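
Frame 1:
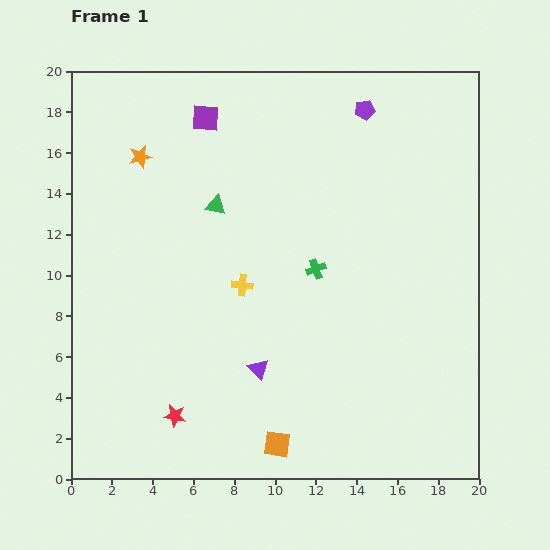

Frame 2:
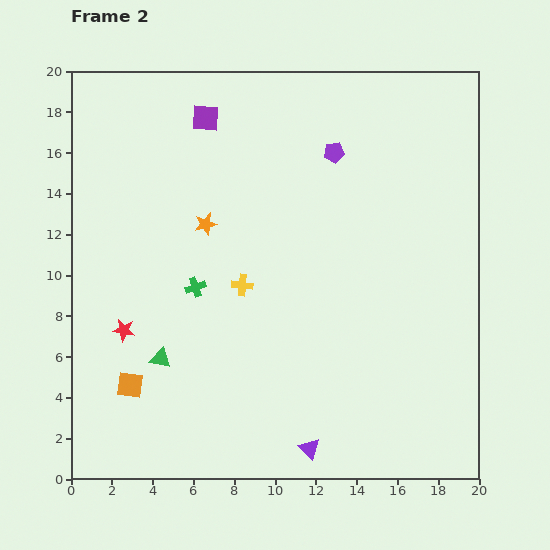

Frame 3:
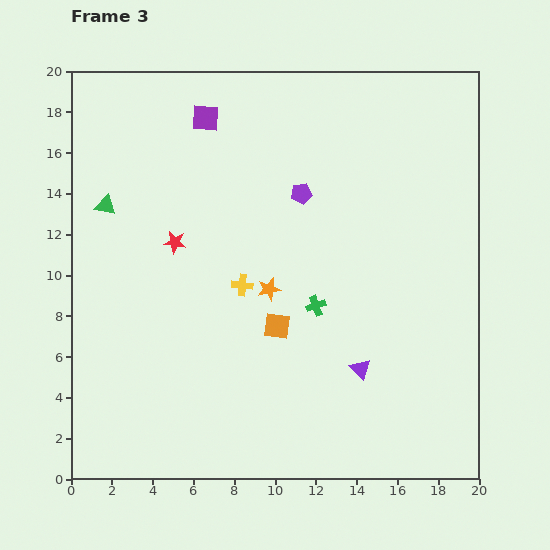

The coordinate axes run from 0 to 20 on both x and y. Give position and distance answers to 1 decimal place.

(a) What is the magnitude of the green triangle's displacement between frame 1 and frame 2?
8.0

The green triangle moved from (7.1, 13.4) to (4.4, 5.9), a distance of √(2.7² + 7.5²) ≈ 8.0.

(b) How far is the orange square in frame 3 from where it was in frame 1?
5.8

The orange square moved from (10.1, 1.7) to (10.1, 7.5), a distance of √(0.0² + 5.8²) ≈ 5.8.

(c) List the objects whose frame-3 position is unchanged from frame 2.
the yellow cross, the purple square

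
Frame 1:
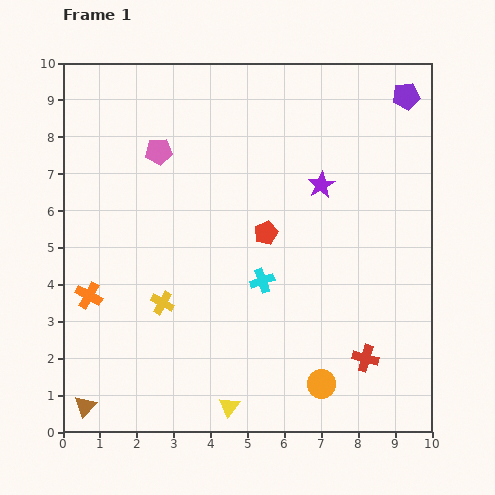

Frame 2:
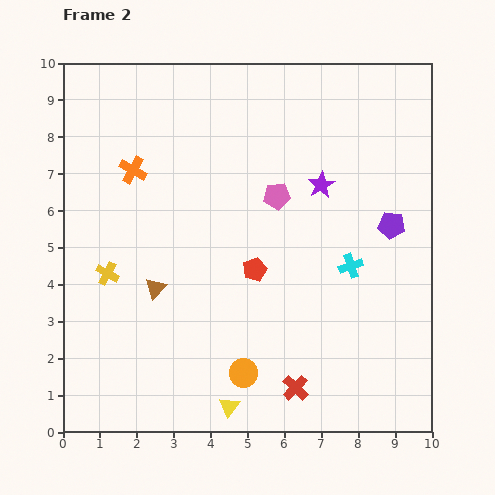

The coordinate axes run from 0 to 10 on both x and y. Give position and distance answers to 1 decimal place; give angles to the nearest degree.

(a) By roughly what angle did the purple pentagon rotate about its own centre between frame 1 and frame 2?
17° clockwise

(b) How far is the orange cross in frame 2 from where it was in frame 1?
3.6

The orange cross moved from (0.7, 3.7) to (1.9, 7.1), a distance of √(1.2² + 3.4²) ≈ 3.6.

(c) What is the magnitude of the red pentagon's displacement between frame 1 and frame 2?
1.0

The red pentagon moved from (5.5, 5.4) to (5.2, 4.4), a distance of √(0.3² + 1.0²) ≈ 1.0.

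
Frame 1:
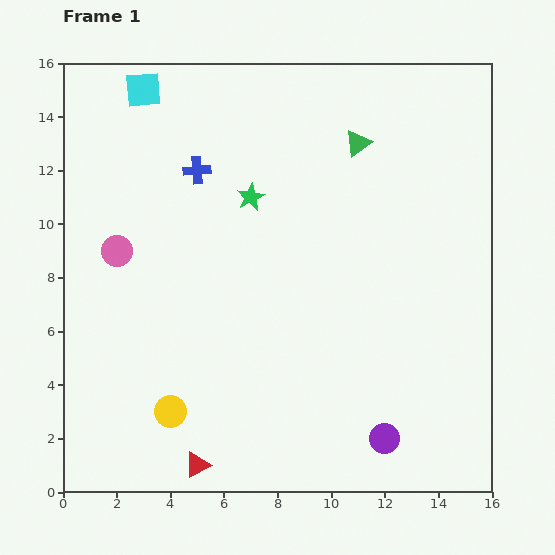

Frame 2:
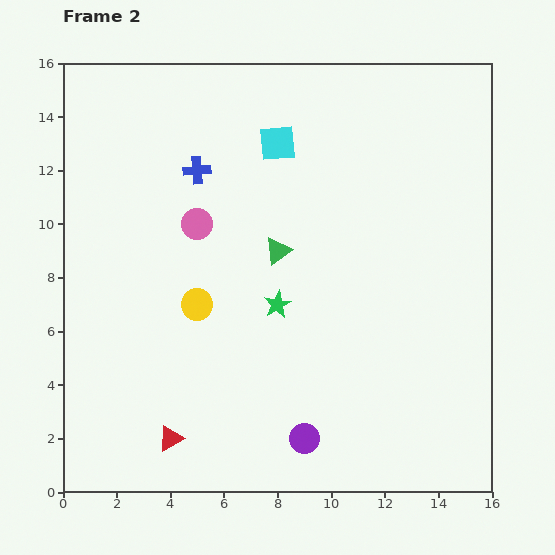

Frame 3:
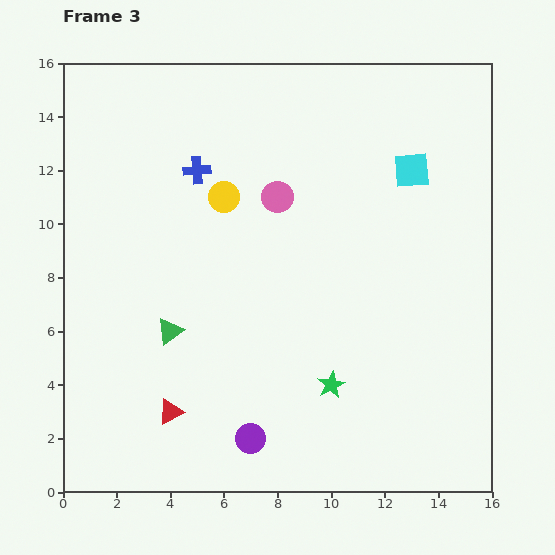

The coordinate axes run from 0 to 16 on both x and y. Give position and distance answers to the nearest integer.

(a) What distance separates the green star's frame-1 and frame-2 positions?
4

The green star moved from (7, 11) to (8, 7), a distance of √(1² + 4²) ≈ 4.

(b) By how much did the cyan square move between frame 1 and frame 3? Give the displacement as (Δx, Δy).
(10, -3)

The cyan square was at (3, 15) in frame 1 and (13, 12) in frame 3.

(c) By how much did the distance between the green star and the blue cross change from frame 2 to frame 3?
+3

Distance in frame 2: 6. Distance in frame 3: 9.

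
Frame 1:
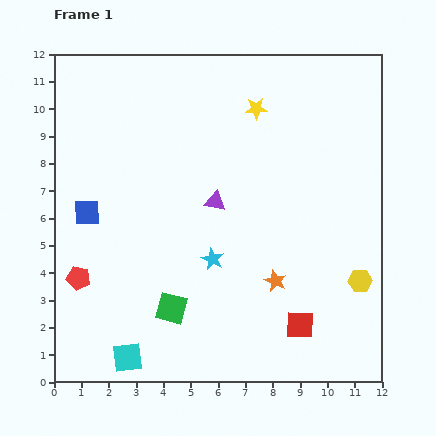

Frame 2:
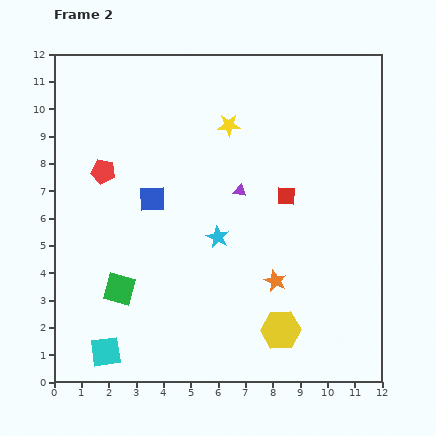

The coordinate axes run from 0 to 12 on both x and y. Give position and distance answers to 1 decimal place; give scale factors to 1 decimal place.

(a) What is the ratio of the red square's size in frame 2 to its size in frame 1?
0.7×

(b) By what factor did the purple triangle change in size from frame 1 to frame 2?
0.6×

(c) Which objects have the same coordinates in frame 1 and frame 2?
the orange star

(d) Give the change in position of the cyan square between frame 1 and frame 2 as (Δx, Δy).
(-0.8, 0.2)

The cyan square was at (2.7, 0.9) in frame 1 and (1.9, 1.1) in frame 2.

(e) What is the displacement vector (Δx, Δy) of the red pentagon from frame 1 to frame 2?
(0.9, 3.9)

The red pentagon was at (0.9, 3.8) in frame 1 and (1.8, 7.7) in frame 2.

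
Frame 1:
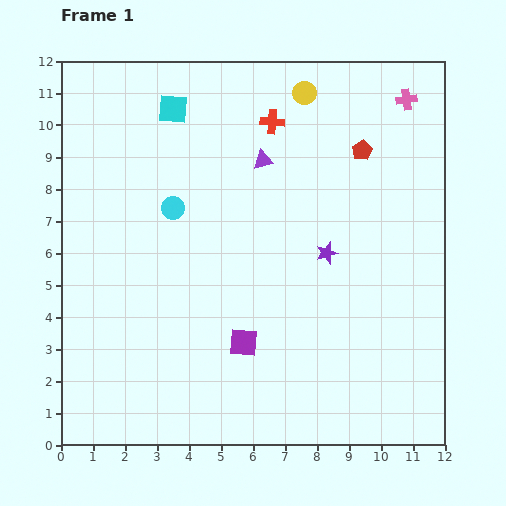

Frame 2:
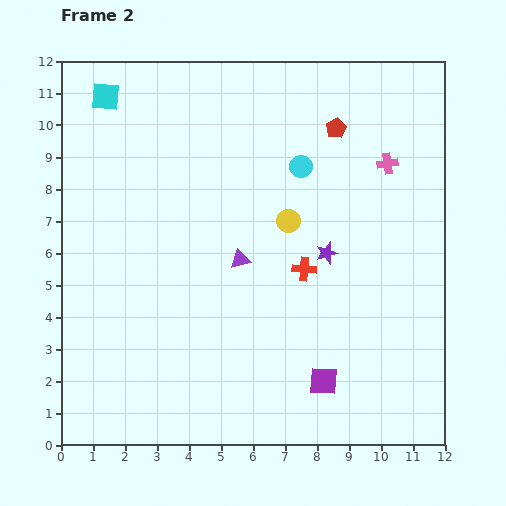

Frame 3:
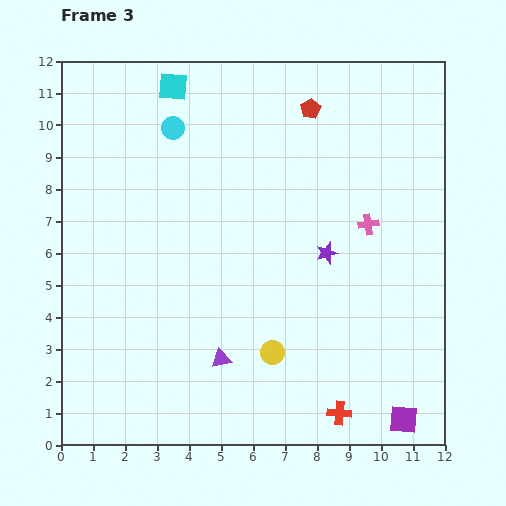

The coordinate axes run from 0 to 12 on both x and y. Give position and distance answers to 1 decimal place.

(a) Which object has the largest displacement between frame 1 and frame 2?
the red cross

(moved 4.7; next 4.2)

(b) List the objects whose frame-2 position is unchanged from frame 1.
the purple star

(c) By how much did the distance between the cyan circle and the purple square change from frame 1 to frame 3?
+6.9

Distance in frame 1: 4.7. Distance in frame 3: 11.6.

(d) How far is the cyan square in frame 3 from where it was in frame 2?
2.1

The cyan square moved from (1.4, 10.9) to (3.5, 11.2), a distance of √(2.1² + 0.3²) ≈ 2.1.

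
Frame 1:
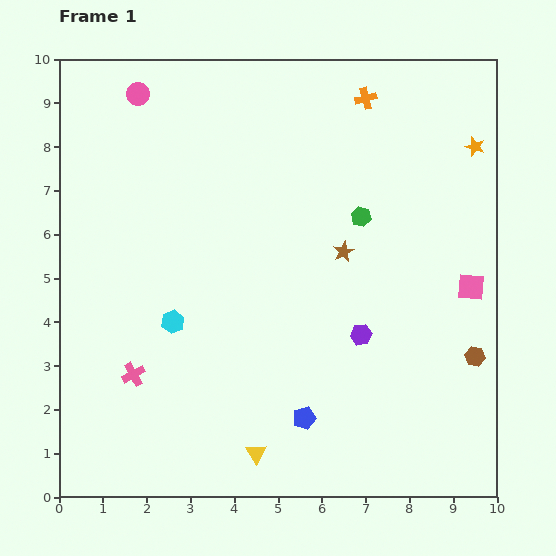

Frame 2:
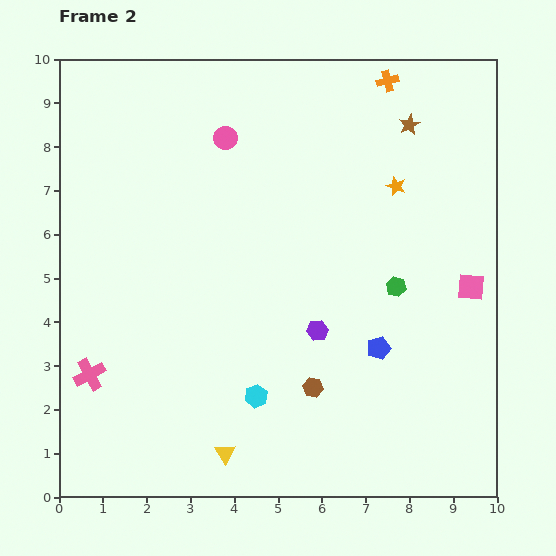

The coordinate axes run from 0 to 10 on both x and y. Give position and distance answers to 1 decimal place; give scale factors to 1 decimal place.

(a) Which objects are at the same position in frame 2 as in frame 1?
the pink square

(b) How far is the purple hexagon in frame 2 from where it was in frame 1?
1.0

The purple hexagon moved from (6.9, 3.7) to (5.9, 3.8), a distance of √(1.0² + 0.1²) ≈ 1.0.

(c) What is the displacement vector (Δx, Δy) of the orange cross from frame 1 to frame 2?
(0.5, 0.4)

The orange cross was at (7.0, 9.1) in frame 1 and (7.5, 9.5) in frame 2.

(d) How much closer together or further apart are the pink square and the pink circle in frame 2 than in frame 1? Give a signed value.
-2.2

Distance in frame 1: 8.8. Distance in frame 2: 6.6.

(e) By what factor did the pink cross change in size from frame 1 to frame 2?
1.4×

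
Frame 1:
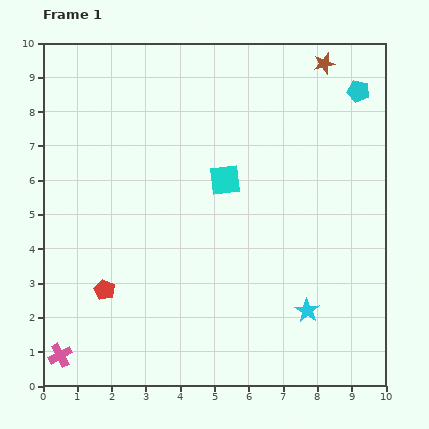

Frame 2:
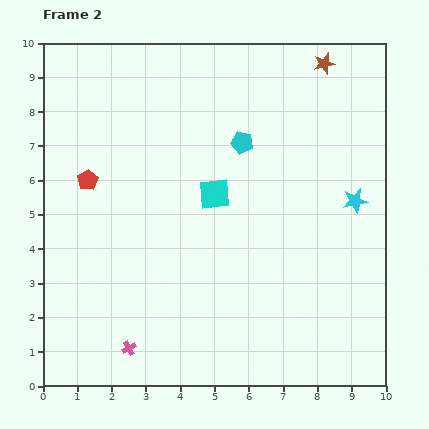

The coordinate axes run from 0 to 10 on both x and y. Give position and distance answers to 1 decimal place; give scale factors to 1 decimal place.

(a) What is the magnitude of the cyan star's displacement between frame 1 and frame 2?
3.5

The cyan star moved from (7.7, 2.2) to (9.1, 5.4), a distance of √(1.4² + 3.2²) ≈ 3.5.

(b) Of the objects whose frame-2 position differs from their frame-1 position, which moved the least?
the cyan square

(moved 0.5)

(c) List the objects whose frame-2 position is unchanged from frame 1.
the brown star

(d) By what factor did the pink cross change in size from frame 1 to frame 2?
0.6×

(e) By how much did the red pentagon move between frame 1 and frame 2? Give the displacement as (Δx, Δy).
(-0.5, 3.2)

The red pentagon was at (1.8, 2.8) in frame 1 and (1.3, 6.0) in frame 2.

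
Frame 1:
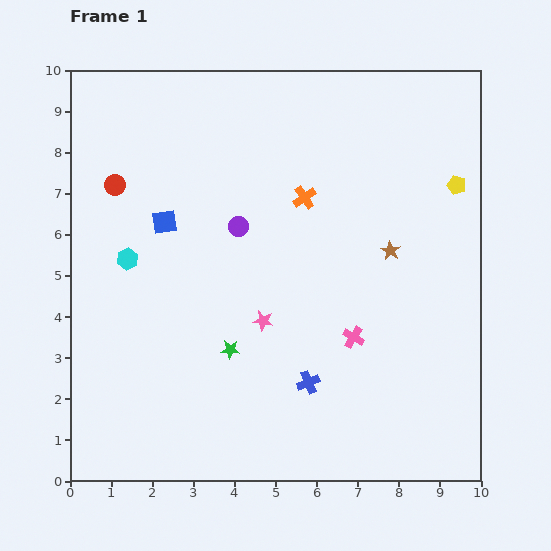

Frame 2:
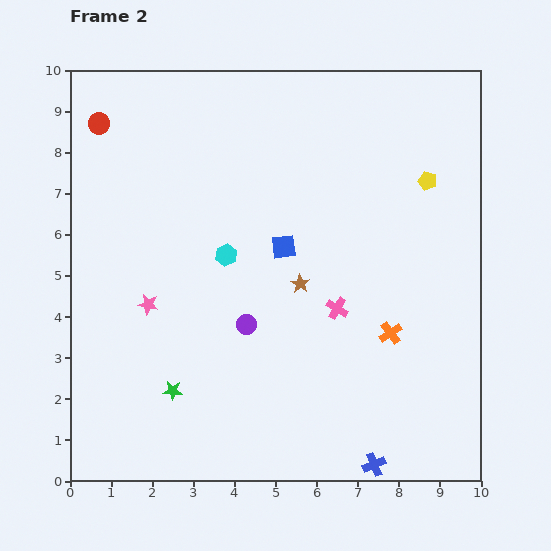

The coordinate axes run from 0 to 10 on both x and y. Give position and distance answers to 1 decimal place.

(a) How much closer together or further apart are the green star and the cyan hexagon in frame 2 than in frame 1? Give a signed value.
+0.2

Distance in frame 1: 3.3. Distance in frame 2: 3.5.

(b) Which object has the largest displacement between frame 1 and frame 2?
the orange cross

(moved 3.9; next 3.0)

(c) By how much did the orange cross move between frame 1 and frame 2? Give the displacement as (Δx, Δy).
(2.1, -3.3)

The orange cross was at (5.7, 6.9) in frame 1 and (7.8, 3.6) in frame 2.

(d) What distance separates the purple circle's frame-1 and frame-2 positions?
2.4

The purple circle moved from (4.1, 6.2) to (4.3, 3.8), a distance of √(0.2² + 2.4²) ≈ 2.4.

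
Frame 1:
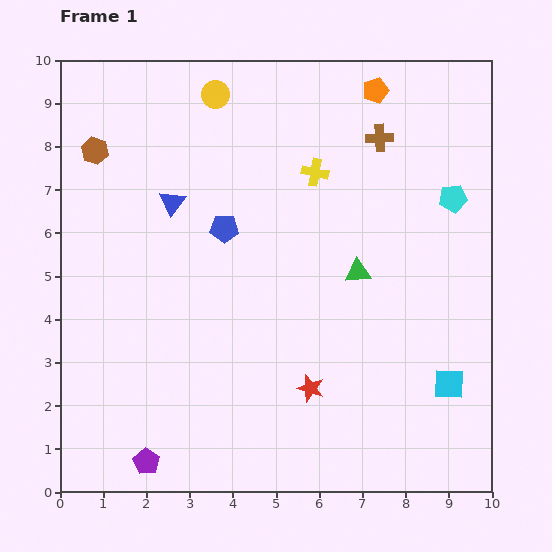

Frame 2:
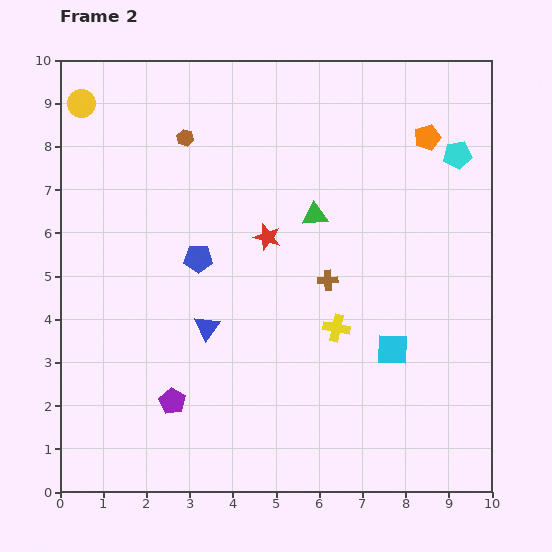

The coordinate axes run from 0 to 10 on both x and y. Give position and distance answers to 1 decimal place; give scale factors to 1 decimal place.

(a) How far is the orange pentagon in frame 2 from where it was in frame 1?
1.6

The orange pentagon moved from (7.3, 9.3) to (8.5, 8.2), a distance of √(1.2² + 1.1²) ≈ 1.6.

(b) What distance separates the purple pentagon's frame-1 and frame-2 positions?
1.5

The purple pentagon moved from (2.0, 0.7) to (2.6, 2.1), a distance of √(0.6² + 1.4²) ≈ 1.5.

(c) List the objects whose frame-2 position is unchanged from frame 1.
none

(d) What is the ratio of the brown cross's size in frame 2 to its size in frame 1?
0.7×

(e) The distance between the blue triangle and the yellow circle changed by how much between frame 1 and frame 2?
+3.3

Distance in frame 1: 2.7. Distance in frame 2: 6.0.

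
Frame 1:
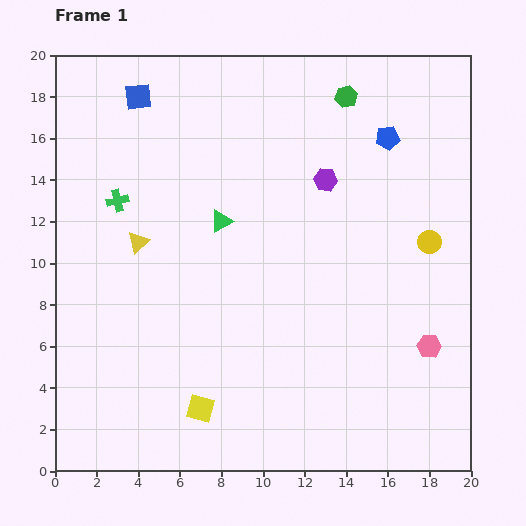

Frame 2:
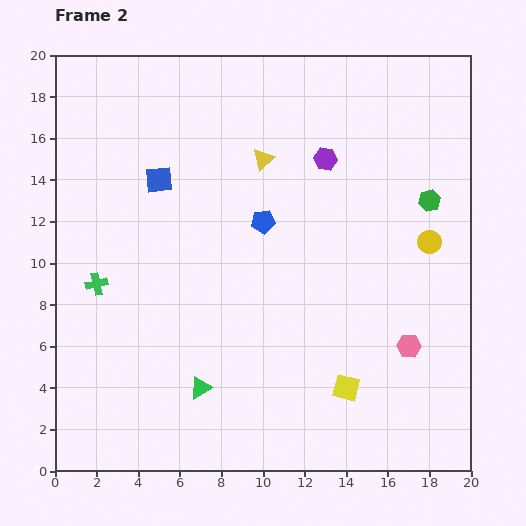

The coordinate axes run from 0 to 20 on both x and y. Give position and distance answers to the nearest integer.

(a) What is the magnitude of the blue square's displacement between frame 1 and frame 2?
4

The blue square moved from (4, 18) to (5, 14), a distance of √(1² + 4²) ≈ 4.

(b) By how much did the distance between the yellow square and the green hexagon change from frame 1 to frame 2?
-7

Distance in frame 1: 17. Distance in frame 2: 10.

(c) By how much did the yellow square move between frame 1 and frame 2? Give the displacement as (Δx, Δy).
(7, 1)

The yellow square was at (7, 3) in frame 1 and (14, 4) in frame 2.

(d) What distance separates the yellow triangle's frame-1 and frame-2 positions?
7

The yellow triangle moved from (4, 11) to (10, 15), a distance of √(6² + 4²) ≈ 7.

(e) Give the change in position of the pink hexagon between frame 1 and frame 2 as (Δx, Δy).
(-1, 0)

The pink hexagon was at (18, 6) in frame 1 and (17, 6) in frame 2.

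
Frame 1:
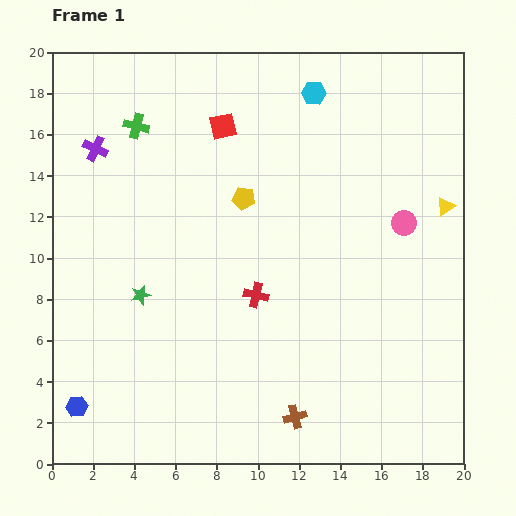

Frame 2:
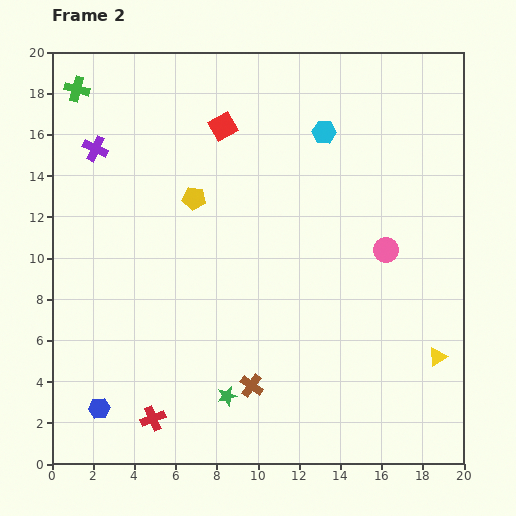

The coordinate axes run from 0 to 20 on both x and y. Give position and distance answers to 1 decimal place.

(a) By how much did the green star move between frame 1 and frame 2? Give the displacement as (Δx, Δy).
(4.2, -4.9)

The green star was at (4.3, 8.2) in frame 1 and (8.5, 3.3) in frame 2.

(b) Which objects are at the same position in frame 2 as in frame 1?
the purple cross, the red square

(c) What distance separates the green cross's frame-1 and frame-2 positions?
3.4

The green cross moved from (4.1, 16.4) to (1.2, 18.2), a distance of √(2.9² + 1.8²) ≈ 3.4.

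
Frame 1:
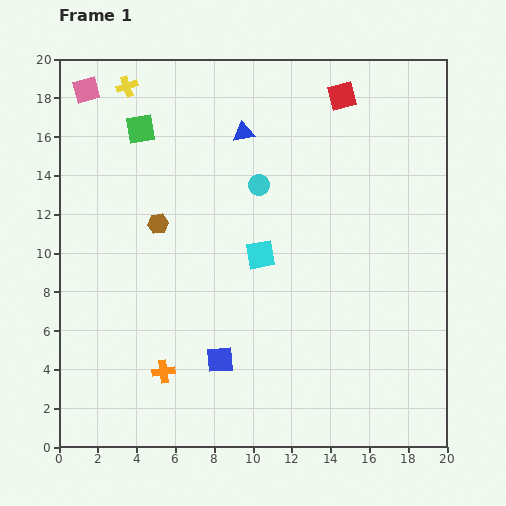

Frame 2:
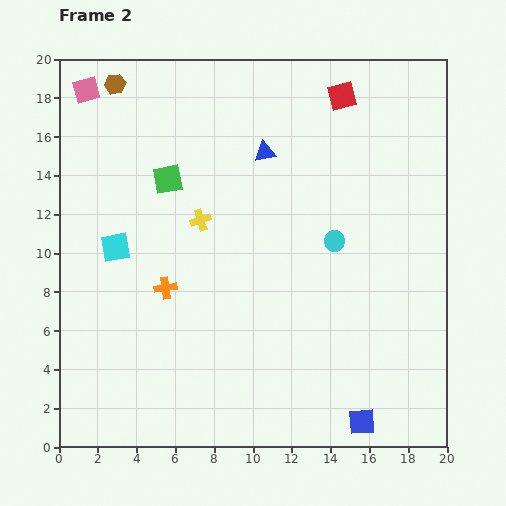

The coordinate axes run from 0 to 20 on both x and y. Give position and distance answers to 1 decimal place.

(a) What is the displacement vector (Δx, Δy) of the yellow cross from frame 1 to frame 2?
(3.8, -6.9)

The yellow cross was at (3.5, 18.6) in frame 1 and (7.3, 11.7) in frame 2.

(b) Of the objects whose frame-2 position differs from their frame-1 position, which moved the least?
the blue triangle

(moved 1.5)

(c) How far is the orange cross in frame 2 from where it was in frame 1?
4.3

The orange cross moved from (5.4, 3.9) to (5.5, 8.2), a distance of √(0.1² + 4.3²) ≈ 4.3.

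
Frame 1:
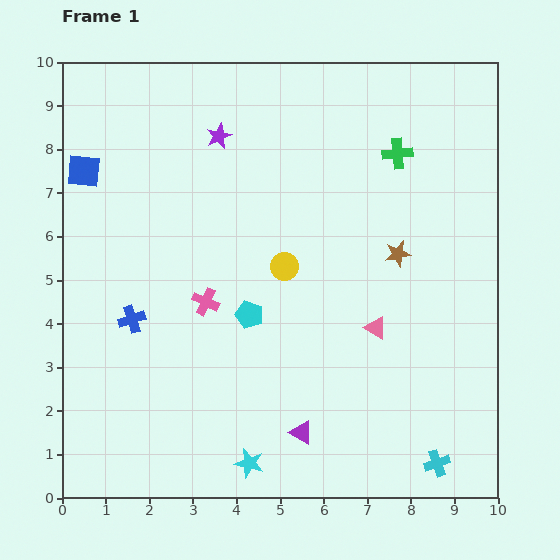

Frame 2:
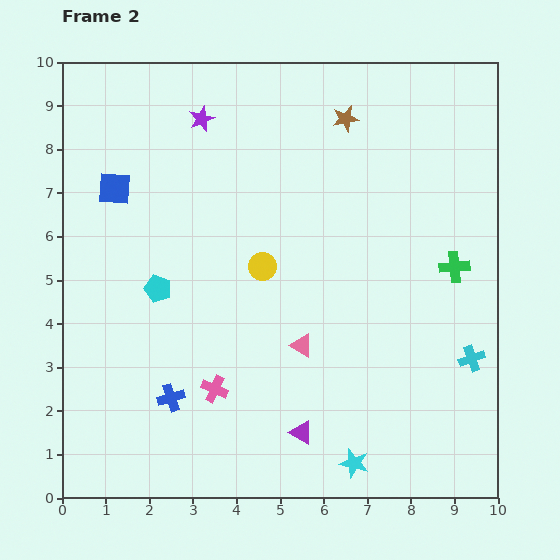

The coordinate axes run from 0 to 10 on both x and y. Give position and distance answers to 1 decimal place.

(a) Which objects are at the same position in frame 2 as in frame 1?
the purple triangle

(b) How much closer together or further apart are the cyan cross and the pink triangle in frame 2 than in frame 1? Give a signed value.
+0.5

Distance in frame 1: 3.4. Distance in frame 2: 3.9.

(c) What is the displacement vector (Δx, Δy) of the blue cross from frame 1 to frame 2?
(0.9, -1.8)

The blue cross was at (1.6, 4.1) in frame 1 and (2.5, 2.3) in frame 2.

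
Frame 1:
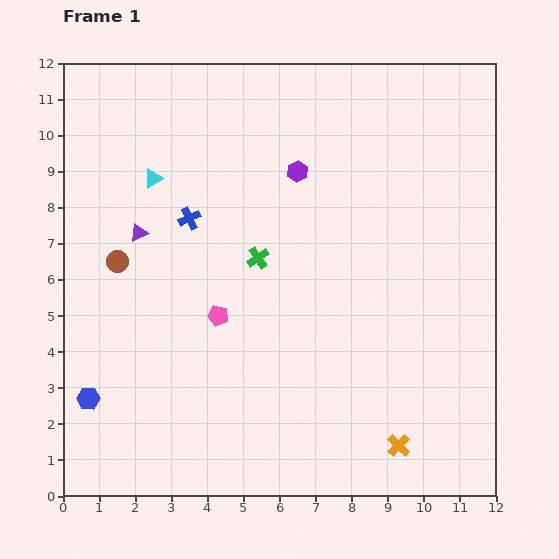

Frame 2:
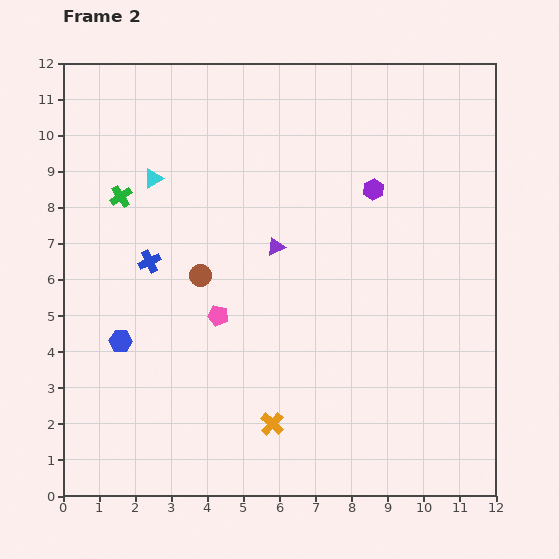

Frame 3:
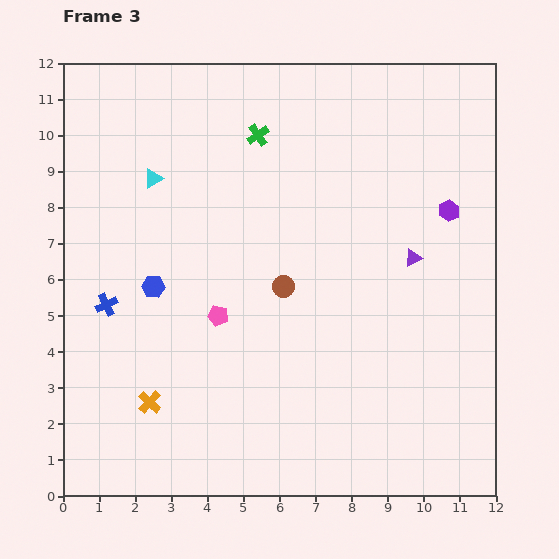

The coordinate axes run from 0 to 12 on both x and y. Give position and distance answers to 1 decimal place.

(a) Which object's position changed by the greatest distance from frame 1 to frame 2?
the green cross

(moved 4.2; next 3.8)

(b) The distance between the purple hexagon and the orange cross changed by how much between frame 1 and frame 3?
+1.7

Distance in frame 1: 8.1. Distance in frame 3: 9.8.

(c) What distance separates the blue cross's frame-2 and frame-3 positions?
1.7

The blue cross moved from (2.4, 6.5) to (1.2, 5.3), a distance of √(1.2² + 1.2²) ≈ 1.7.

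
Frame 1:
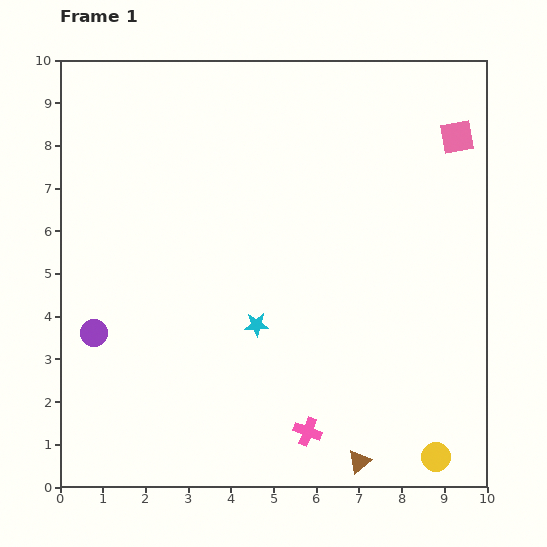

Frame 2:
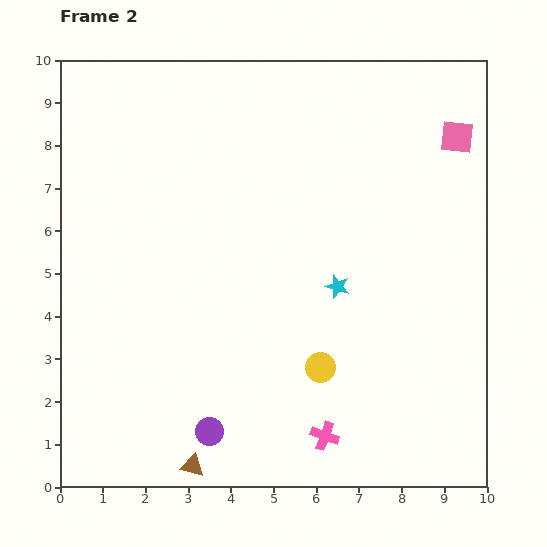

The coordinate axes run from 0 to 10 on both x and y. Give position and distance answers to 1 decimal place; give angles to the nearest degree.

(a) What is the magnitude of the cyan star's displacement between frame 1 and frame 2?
2.1

The cyan star moved from (4.6, 3.8) to (6.5, 4.7), a distance of √(1.9² + 0.9²) ≈ 2.1.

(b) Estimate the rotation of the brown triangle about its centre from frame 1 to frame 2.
54° clockwise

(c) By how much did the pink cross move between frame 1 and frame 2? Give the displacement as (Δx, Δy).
(0.4, -0.1)

The pink cross was at (5.8, 1.3) in frame 1 and (6.2, 1.2) in frame 2.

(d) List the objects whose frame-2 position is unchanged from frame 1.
the pink square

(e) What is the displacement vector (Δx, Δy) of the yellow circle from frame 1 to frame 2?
(-2.7, 2.1)

The yellow circle was at (8.8, 0.7) in frame 1 and (6.1, 2.8) in frame 2.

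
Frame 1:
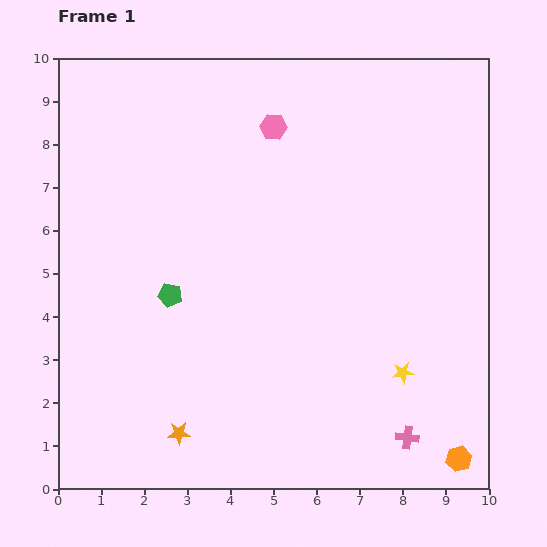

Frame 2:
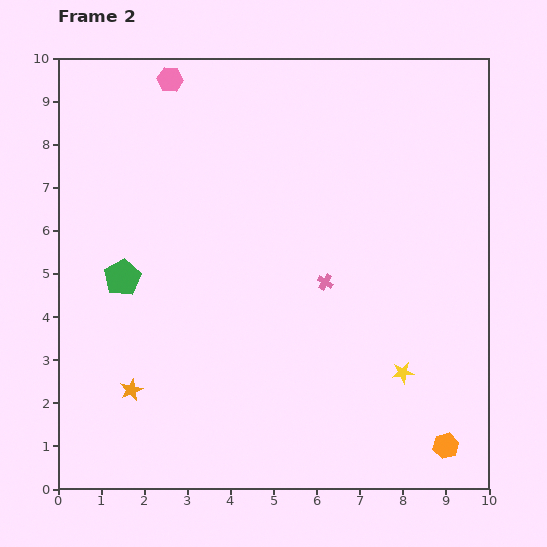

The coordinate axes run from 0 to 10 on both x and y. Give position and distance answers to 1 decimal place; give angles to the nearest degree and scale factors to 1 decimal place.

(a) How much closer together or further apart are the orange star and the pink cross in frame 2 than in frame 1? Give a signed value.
-0.2

Distance in frame 1: 5.3. Distance in frame 2: 5.1.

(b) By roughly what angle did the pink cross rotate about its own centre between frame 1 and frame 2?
24° clockwise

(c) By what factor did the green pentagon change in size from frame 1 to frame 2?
1.5×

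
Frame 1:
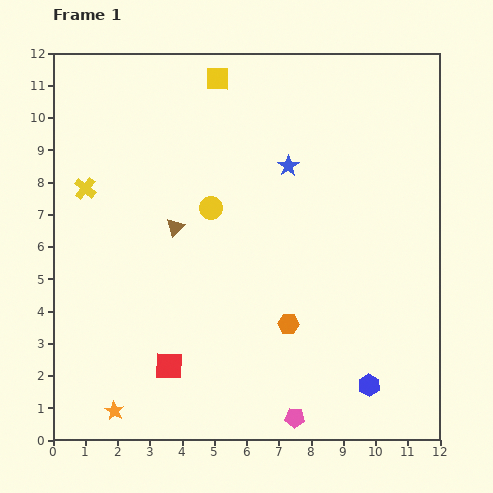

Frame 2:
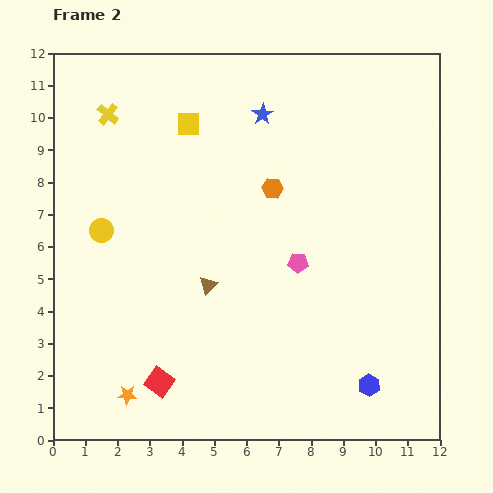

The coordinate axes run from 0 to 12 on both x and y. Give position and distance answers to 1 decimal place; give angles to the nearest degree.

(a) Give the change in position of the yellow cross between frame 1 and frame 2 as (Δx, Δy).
(0.7, 2.3)

The yellow cross was at (1.0, 7.8) in frame 1 and (1.7, 10.1) in frame 2.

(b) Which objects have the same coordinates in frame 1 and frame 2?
the blue hexagon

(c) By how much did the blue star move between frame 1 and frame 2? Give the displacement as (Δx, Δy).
(-0.8, 1.6)

The blue star was at (7.3, 8.5) in frame 1 and (6.5, 10.1) in frame 2.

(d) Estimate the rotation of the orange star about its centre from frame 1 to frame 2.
25° counter-clockwise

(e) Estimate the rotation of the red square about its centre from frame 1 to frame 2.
34° clockwise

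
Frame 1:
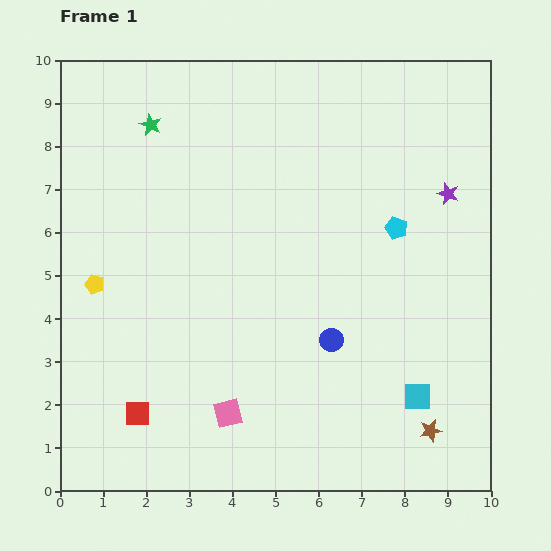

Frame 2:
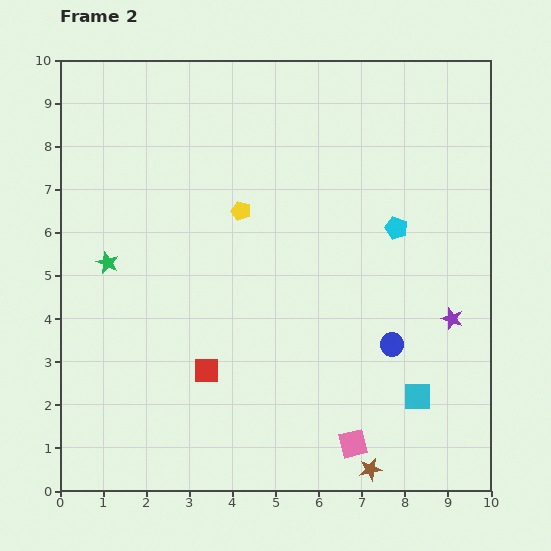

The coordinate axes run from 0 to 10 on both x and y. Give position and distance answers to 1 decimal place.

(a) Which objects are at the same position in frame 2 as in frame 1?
the cyan pentagon, the cyan square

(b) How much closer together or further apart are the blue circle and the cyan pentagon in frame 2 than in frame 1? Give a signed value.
-0.3

Distance in frame 1: 3.0. Distance in frame 2: 2.7.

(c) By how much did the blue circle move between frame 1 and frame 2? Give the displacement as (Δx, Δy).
(1.4, -0.1)

The blue circle was at (6.3, 3.5) in frame 1 and (7.7, 3.4) in frame 2.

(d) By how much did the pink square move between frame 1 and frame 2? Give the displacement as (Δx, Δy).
(2.9, -0.7)

The pink square was at (3.9, 1.8) in frame 1 and (6.8, 1.1) in frame 2.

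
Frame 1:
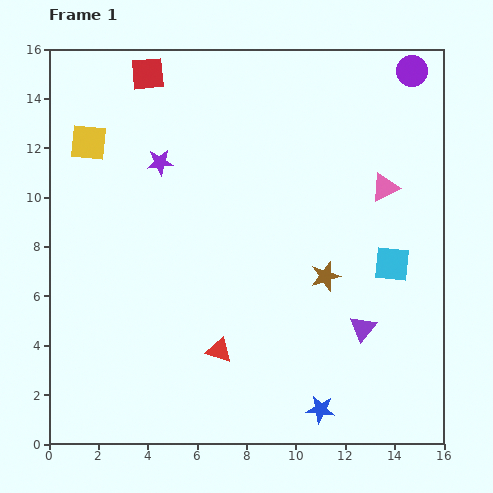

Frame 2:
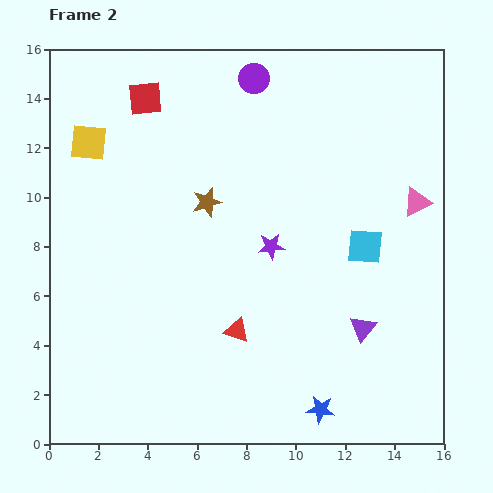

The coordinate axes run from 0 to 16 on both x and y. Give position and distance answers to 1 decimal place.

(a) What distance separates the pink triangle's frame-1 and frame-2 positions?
1.4

The pink triangle moved from (13.6, 10.4) to (14.9, 9.8), a distance of √(1.3² + 0.6²) ≈ 1.4.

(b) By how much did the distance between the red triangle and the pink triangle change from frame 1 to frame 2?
-0.4

Distance in frame 1: 9.4. Distance in frame 2: 9.0.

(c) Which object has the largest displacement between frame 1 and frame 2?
the purple circle

(moved 6.4; next 5.7)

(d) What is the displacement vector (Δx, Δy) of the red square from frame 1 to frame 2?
(-0.1, -1.0)

The red square was at (4.0, 15.0) in frame 1 and (3.9, 14.0) in frame 2.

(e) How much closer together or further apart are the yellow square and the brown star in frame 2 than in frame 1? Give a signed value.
-5.6

Distance in frame 1: 11.0. Distance in frame 2: 5.4.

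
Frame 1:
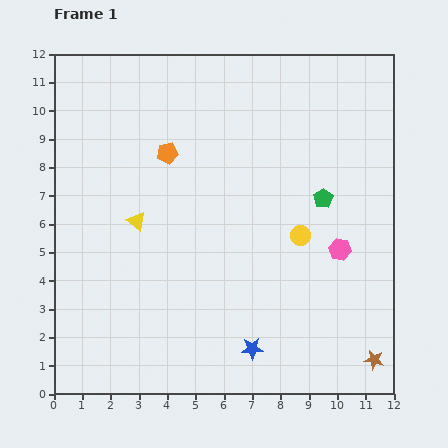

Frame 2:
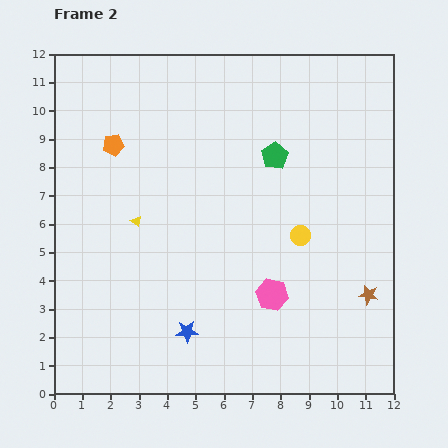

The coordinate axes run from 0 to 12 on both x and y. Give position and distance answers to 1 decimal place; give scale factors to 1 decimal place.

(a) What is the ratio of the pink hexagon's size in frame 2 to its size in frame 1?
1.5×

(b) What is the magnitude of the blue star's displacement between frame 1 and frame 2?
2.4

The blue star moved from (7.0, 1.6) to (4.7, 2.2), a distance of √(2.3² + 0.6²) ≈ 2.4.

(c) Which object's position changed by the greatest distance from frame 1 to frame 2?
the pink hexagon

(moved 2.9; next 2.4)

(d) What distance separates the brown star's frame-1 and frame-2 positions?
2.3

The brown star moved from (11.3, 1.2) to (11.1, 3.5), a distance of √(0.2² + 2.3²) ≈ 2.3.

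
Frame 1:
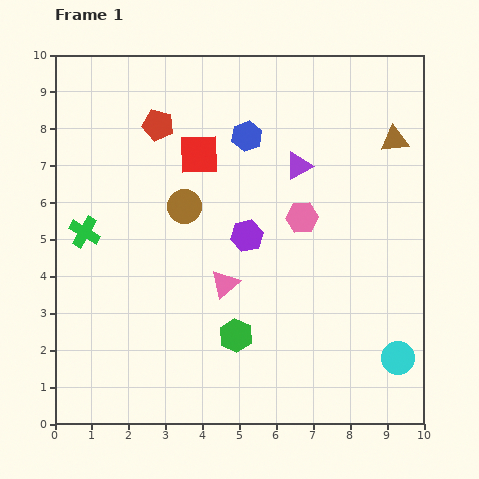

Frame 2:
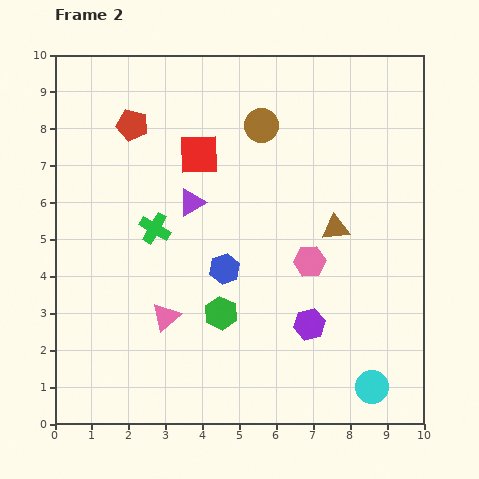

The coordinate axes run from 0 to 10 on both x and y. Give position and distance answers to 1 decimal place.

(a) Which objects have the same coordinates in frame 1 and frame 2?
the red square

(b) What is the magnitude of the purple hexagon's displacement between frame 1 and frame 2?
2.9

The purple hexagon moved from (5.2, 5.1) to (6.9, 2.7), a distance of √(1.7² + 2.4²) ≈ 2.9.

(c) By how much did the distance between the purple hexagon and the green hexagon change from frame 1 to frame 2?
-0.3

Distance in frame 1: 2.7. Distance in frame 2: 2.4.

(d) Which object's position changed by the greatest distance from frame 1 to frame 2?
the blue hexagon

(moved 3.6; next 3.1)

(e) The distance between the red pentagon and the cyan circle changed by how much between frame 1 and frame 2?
+0.5

Distance in frame 1: 9.1. Distance in frame 2: 9.6.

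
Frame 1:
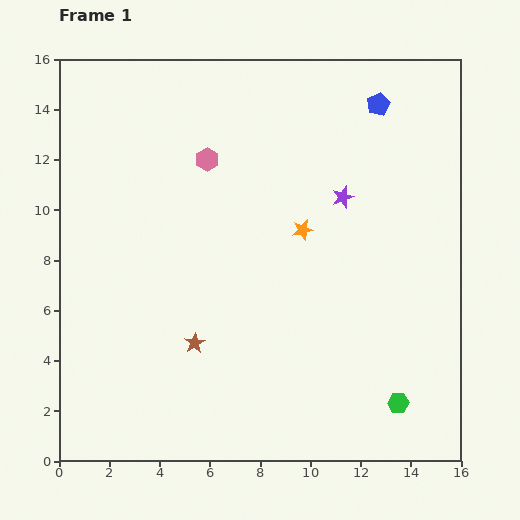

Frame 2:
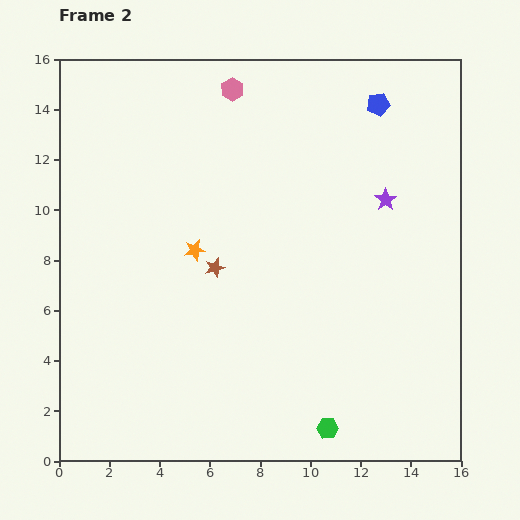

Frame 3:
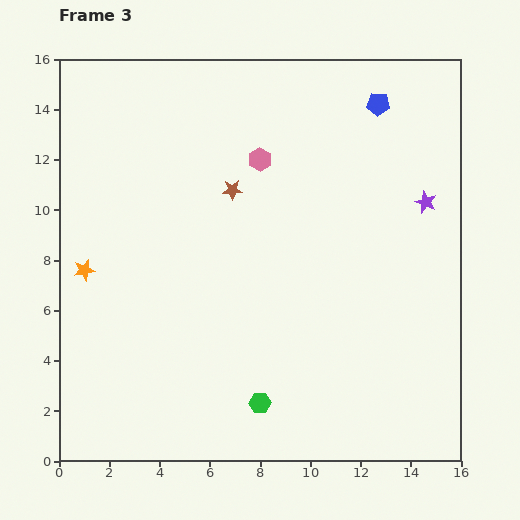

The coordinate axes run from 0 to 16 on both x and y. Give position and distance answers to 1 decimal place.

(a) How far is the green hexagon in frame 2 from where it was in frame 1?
3.0

The green hexagon moved from (13.5, 2.3) to (10.7, 1.3), a distance of √(2.8² + 1.0²) ≈ 3.0.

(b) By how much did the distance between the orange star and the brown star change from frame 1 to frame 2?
-5.1

Distance in frame 1: 6.2. Distance in frame 2: 1.1.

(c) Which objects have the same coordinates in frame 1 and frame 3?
the blue pentagon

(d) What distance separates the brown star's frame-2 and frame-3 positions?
3.2

The brown star moved from (6.2, 7.7) to (6.9, 10.8), a distance of √(0.7² + 3.1²) ≈ 3.2.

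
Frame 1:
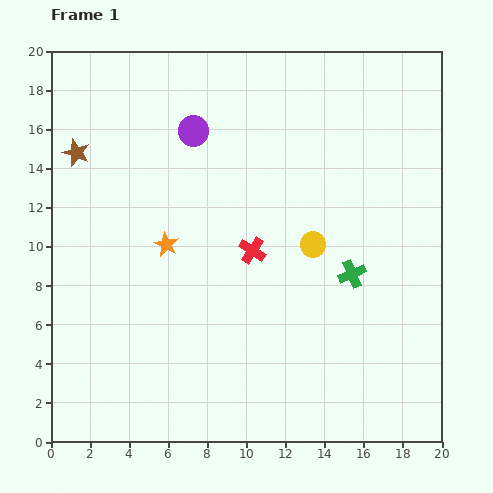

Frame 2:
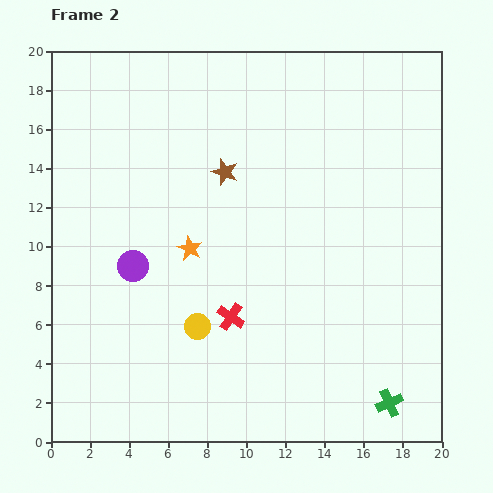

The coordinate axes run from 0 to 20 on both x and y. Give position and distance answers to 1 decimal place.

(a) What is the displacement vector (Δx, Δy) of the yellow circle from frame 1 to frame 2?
(-5.9, -4.2)

The yellow circle was at (13.4, 10.1) in frame 1 and (7.5, 5.9) in frame 2.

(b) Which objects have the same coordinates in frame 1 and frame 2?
none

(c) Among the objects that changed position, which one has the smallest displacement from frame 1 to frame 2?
the orange star

(moved 1.2)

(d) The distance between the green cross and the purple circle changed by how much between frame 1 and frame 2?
+4.0

Distance in frame 1: 10.9. Distance in frame 2: 14.9.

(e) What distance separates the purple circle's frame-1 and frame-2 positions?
7.6

The purple circle moved from (7.3, 15.9) to (4.2, 9.0), a distance of √(3.1² + 6.9²) ≈ 7.6.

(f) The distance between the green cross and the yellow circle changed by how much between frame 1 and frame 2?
+8.0

Distance in frame 1: 2.5. Distance in frame 2: 10.5.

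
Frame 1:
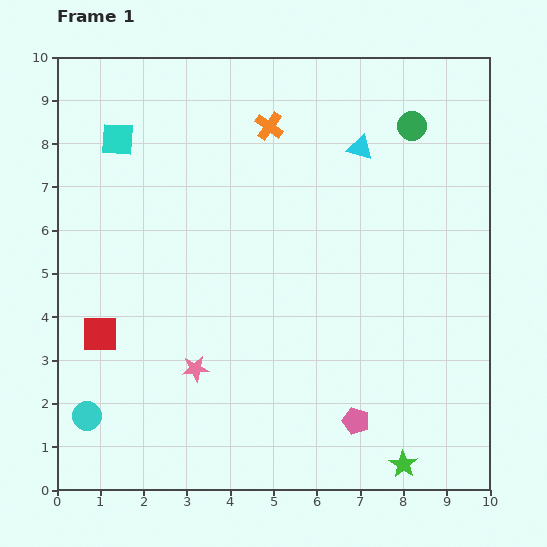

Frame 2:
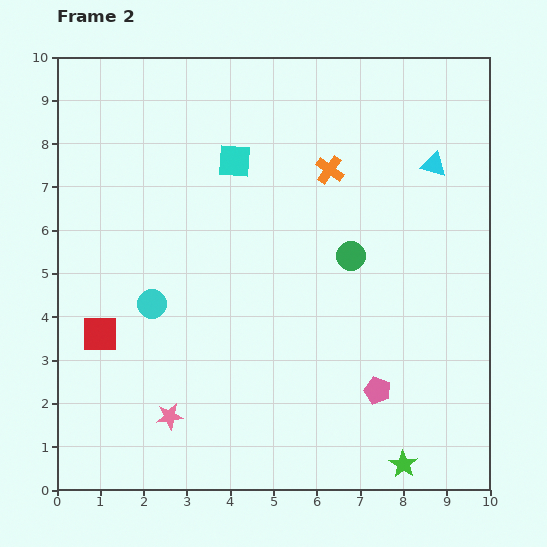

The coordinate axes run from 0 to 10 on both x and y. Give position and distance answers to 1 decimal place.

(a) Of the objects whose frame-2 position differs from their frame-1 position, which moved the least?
the pink pentagon

(moved 0.9)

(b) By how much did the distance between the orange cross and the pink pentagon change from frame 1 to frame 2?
-1.9

Distance in frame 1: 7.1. Distance in frame 2: 5.2.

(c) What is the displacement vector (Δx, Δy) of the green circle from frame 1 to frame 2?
(-1.4, -3.0)

The green circle was at (8.2, 8.4) in frame 1 and (6.8, 5.4) in frame 2.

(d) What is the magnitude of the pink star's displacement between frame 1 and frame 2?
1.3

The pink star moved from (3.2, 2.8) to (2.6, 1.7), a distance of √(0.6² + 1.1²) ≈ 1.3.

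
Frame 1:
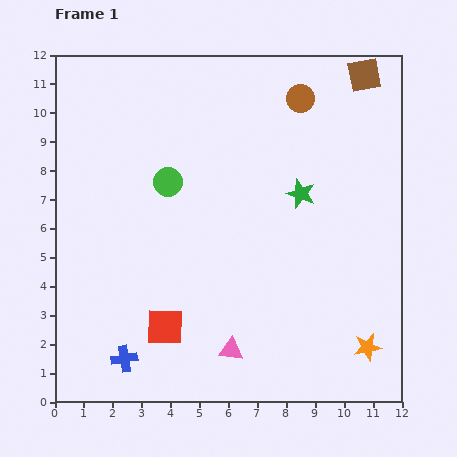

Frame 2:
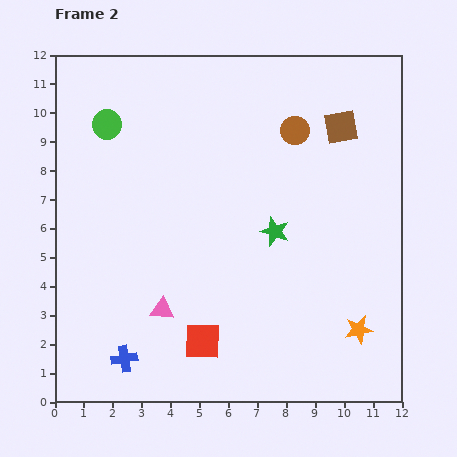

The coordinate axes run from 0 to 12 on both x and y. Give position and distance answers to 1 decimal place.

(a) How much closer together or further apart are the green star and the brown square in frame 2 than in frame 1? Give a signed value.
-0.4

Distance in frame 1: 4.7. Distance in frame 2: 4.3.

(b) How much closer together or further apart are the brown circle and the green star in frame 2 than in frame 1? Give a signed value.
+0.3

Distance in frame 1: 3.3. Distance in frame 2: 3.6.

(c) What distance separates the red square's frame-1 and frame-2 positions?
1.4

The red square moved from (3.8, 2.6) to (5.1, 2.1), a distance of √(1.3² + 0.5²) ≈ 1.4.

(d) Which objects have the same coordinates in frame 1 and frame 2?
the blue cross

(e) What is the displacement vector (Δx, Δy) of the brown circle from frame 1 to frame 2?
(-0.2, -1.1)

The brown circle was at (8.5, 10.5) in frame 1 and (8.3, 9.4) in frame 2.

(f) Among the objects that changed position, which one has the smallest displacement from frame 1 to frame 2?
the orange star

(moved 0.7)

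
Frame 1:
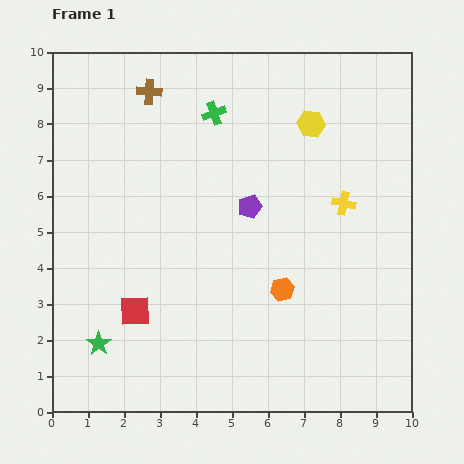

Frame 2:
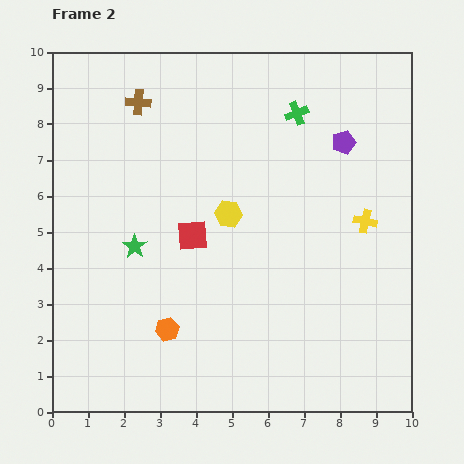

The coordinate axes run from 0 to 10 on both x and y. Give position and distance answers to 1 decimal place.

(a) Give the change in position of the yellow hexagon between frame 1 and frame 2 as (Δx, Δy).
(-2.3, -2.5)

The yellow hexagon was at (7.2, 8.0) in frame 1 and (4.9, 5.5) in frame 2.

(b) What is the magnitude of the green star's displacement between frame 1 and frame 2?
2.9

The green star moved from (1.3, 1.9) to (2.3, 4.6), a distance of √(1.0² + 2.7²) ≈ 2.9.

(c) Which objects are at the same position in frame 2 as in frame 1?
none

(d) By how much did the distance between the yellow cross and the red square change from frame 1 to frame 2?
-1.7

Distance in frame 1: 6.5. Distance in frame 2: 4.8.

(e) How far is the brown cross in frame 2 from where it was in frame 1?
0.4

The brown cross moved from (2.7, 8.9) to (2.4, 8.6), a distance of √(0.3² + 0.3²) ≈ 0.4.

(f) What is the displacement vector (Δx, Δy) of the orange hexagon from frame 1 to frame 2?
(-3.2, -1.1)

The orange hexagon was at (6.4, 3.4) in frame 1 and (3.2, 2.3) in frame 2.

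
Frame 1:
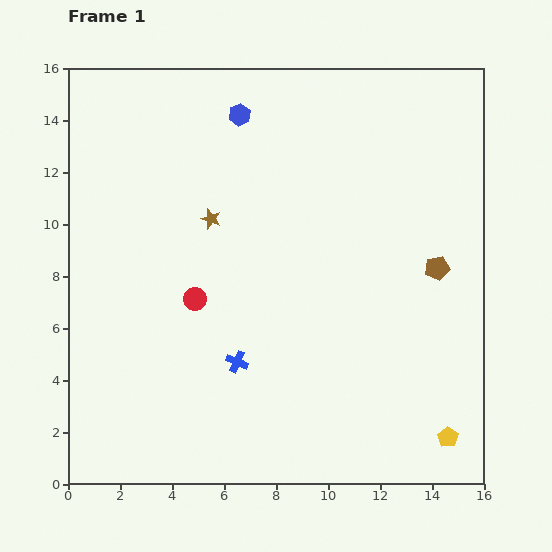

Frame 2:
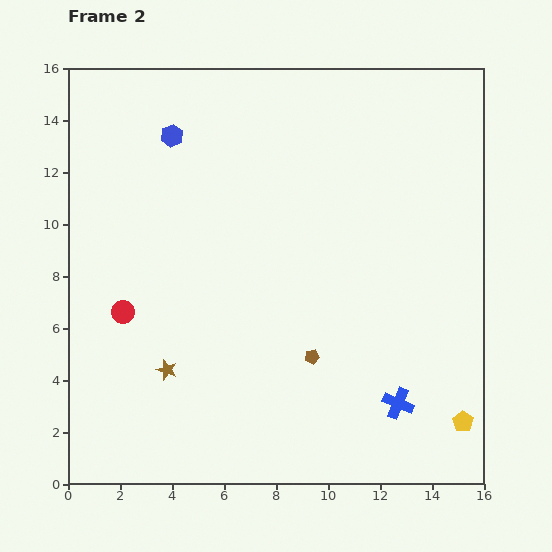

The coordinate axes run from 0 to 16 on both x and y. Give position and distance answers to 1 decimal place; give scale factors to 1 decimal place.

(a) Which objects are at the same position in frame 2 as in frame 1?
none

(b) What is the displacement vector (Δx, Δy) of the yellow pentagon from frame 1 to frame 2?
(0.6, 0.6)

The yellow pentagon was at (14.6, 1.8) in frame 1 and (15.2, 2.4) in frame 2.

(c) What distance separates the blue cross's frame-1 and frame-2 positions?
6.4

The blue cross moved from (6.5, 4.7) to (12.7, 3.1), a distance of √(6.2² + 1.6²) ≈ 6.4.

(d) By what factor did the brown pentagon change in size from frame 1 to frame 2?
0.6×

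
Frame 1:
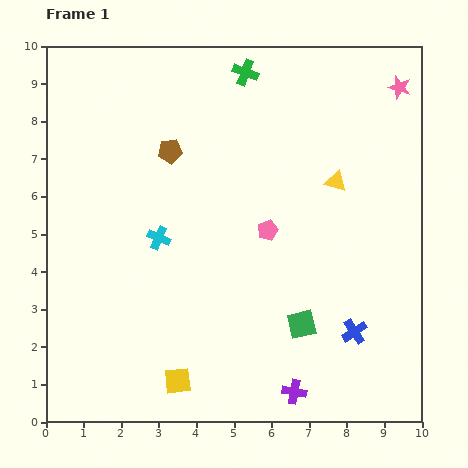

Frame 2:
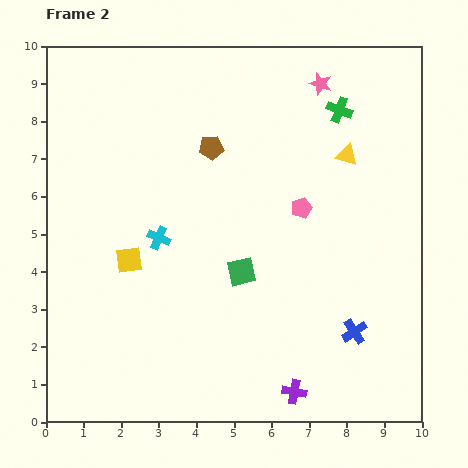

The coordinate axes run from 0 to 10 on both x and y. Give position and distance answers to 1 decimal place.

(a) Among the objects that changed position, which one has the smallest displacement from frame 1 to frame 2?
the yellow triangle

(moved 0.8)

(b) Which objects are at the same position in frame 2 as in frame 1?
the cyan cross, the purple cross, the blue cross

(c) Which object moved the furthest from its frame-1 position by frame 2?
the yellow square

(moved 3.5; next 2.7)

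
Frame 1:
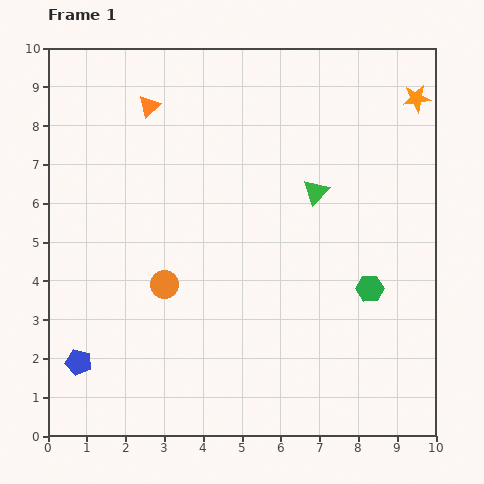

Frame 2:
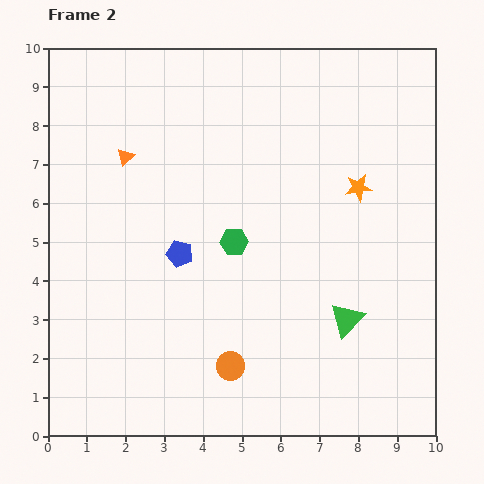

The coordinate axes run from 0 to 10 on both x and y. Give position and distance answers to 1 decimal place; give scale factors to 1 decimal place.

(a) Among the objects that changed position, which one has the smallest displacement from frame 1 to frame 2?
the orange triangle

(moved 1.4)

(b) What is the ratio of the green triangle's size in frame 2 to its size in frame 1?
1.3×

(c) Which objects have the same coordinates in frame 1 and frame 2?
none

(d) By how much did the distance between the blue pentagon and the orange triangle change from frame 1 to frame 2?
-3.9

Distance in frame 1: 6.8. Distance in frame 2: 2.9.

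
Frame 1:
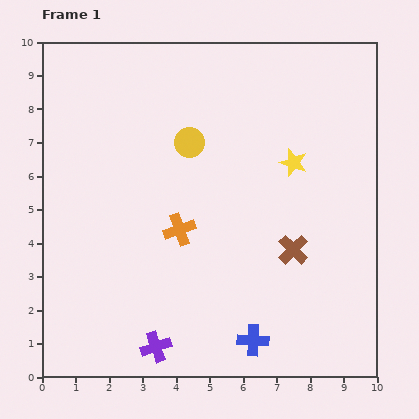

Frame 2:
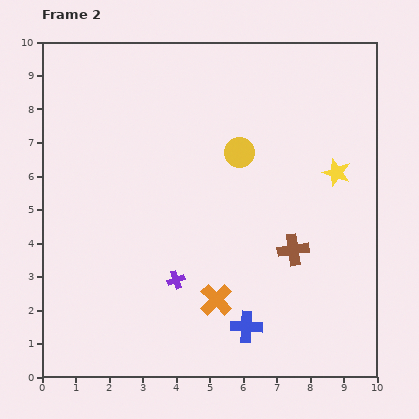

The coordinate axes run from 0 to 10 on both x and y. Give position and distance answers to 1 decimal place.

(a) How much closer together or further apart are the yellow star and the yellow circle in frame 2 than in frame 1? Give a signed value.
-0.2

Distance in frame 1: 3.2. Distance in frame 2: 3.0.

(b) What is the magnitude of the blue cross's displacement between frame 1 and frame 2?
0.4

The blue cross moved from (6.3, 1.1) to (6.1, 1.5), a distance of √(0.2² + 0.4²) ≈ 0.4.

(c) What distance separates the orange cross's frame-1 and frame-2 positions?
2.4

The orange cross moved from (4.1, 4.4) to (5.2, 2.3), a distance of √(1.1² + 2.1²) ≈ 2.4.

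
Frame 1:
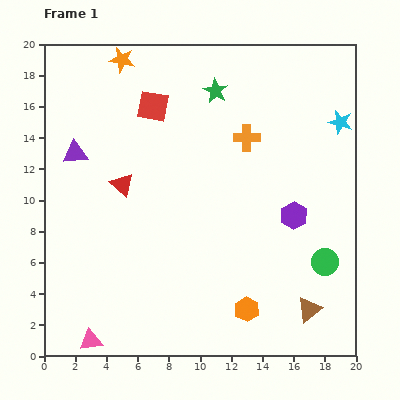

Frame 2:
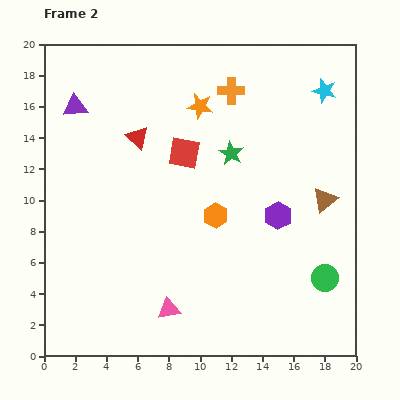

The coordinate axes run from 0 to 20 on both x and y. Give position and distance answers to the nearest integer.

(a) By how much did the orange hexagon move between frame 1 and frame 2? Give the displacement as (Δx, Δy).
(-2, 6)

The orange hexagon was at (13, 3) in frame 1 and (11, 9) in frame 2.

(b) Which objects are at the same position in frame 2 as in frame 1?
none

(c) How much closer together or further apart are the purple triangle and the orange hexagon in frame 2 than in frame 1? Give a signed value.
-4

Distance in frame 1: 15. Distance in frame 2: 11.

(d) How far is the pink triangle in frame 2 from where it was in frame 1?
5

The pink triangle moved from (3, 1) to (8, 3), a distance of √(5² + 2²) ≈ 5.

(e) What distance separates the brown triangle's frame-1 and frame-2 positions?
7

The brown triangle moved from (17, 3) to (18, 10), a distance of √(1² + 7²) ≈ 7.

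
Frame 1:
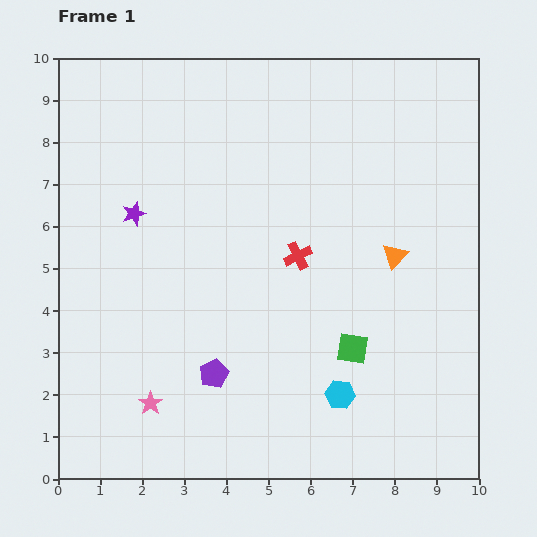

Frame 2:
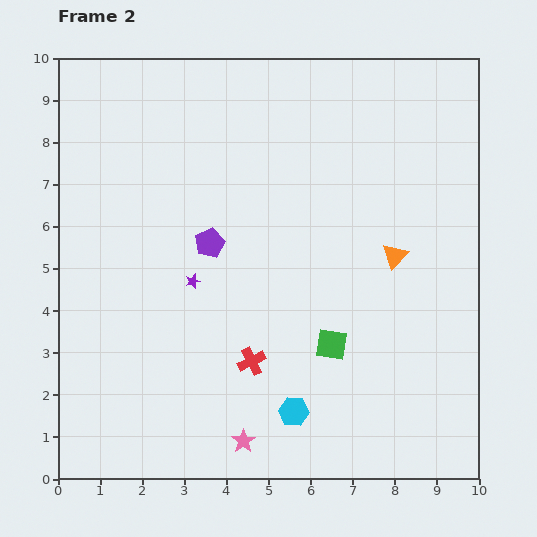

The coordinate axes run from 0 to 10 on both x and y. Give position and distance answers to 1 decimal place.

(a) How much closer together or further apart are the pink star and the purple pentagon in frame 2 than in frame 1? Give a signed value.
+3.1

Distance in frame 1: 1.7. Distance in frame 2: 4.8.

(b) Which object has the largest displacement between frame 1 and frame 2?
the purple pentagon

(moved 3.1; next 2.7)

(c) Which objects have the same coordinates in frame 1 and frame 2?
the orange triangle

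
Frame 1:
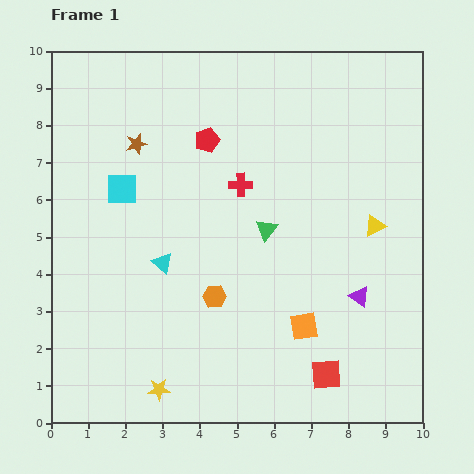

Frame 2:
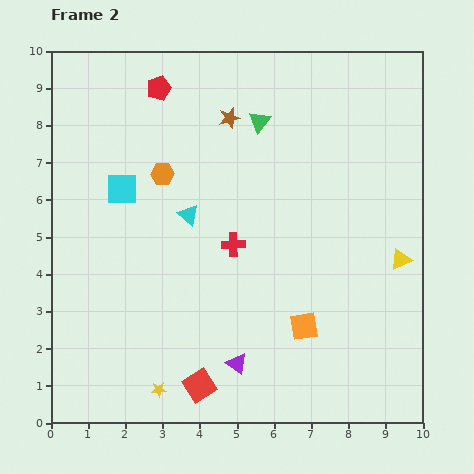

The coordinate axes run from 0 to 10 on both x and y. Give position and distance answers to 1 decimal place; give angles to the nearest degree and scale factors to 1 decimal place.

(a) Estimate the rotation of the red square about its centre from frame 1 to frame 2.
29° counter-clockwise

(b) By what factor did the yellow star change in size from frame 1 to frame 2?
0.7×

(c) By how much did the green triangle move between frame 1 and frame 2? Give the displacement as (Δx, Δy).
(-0.2, 2.9)

The green triangle was at (5.8, 5.2) in frame 1 and (5.6, 8.1) in frame 2.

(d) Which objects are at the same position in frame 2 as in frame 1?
the orange square, the yellow star, the cyan square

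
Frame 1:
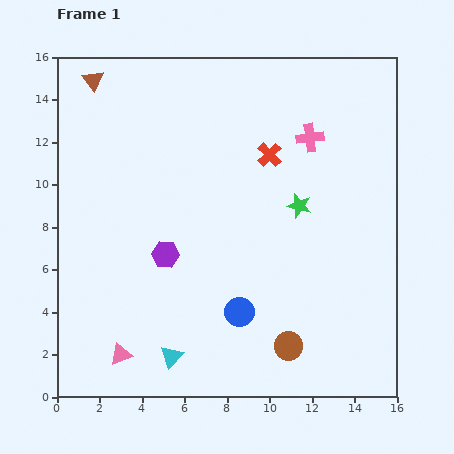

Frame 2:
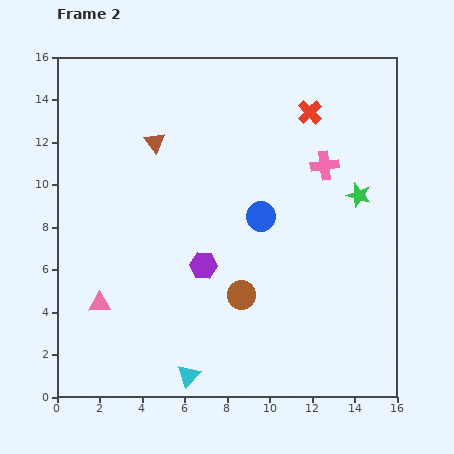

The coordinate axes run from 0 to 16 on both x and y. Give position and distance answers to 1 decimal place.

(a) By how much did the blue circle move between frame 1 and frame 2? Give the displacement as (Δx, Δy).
(1.0, 4.5)

The blue circle was at (8.6, 4.0) in frame 1 and (9.6, 8.5) in frame 2.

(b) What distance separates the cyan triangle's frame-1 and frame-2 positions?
1.2

The cyan triangle moved from (5.4, 1.9) to (6.2, 1.0), a distance of √(0.8² + 0.9²) ≈ 1.2.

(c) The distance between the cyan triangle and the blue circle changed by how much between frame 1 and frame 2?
+4.4

Distance in frame 1: 3.8. Distance in frame 2: 8.2.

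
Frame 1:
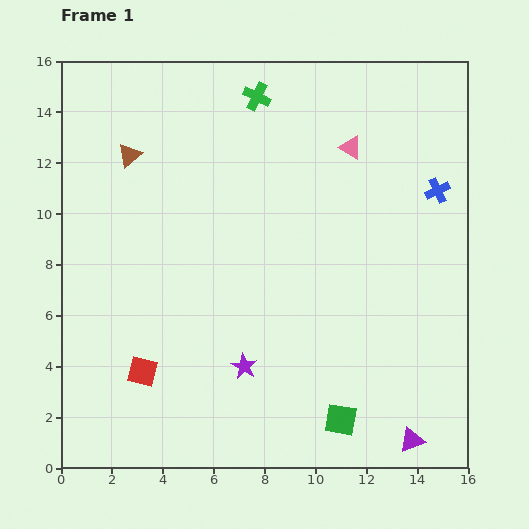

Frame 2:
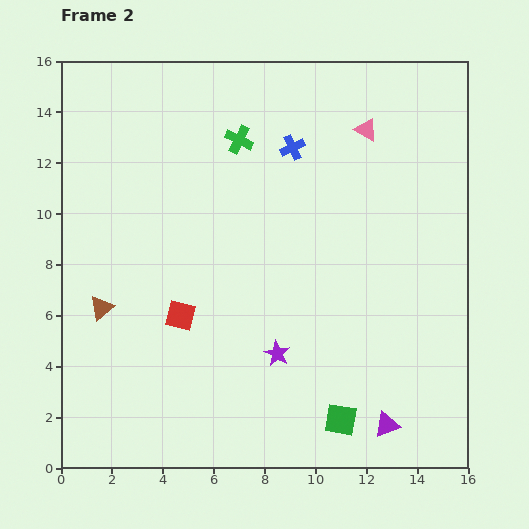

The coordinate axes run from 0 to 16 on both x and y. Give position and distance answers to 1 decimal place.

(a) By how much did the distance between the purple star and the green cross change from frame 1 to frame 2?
-2.1

Distance in frame 1: 10.6. Distance in frame 2: 8.5.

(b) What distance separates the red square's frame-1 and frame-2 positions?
2.7

The red square moved from (3.2, 3.8) to (4.7, 6.0), a distance of √(1.5² + 2.2²) ≈ 2.7.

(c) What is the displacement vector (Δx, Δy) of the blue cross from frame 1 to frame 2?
(-5.7, 1.7)

The blue cross was at (14.8, 10.9) in frame 1 and (9.1, 12.6) in frame 2.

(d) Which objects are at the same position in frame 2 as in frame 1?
the green square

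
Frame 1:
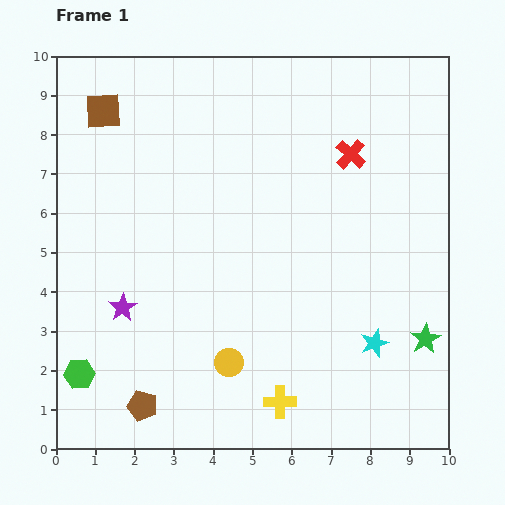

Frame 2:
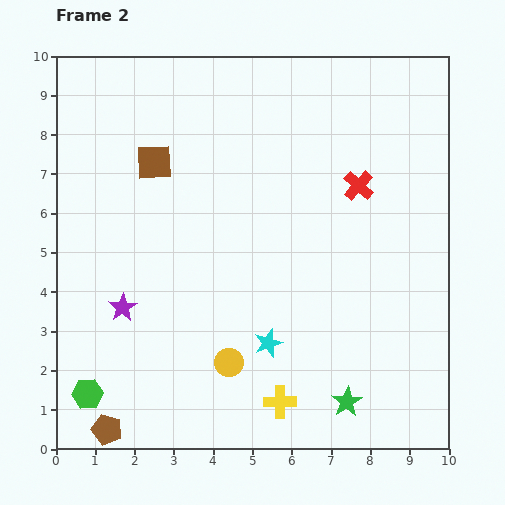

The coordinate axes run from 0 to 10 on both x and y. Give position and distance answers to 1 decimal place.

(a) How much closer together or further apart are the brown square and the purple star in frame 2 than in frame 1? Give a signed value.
-1.2

Distance in frame 1: 5.0. Distance in frame 2: 3.8.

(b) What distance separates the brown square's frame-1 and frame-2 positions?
1.8

The brown square moved from (1.2, 8.6) to (2.5, 7.3), a distance of √(1.3² + 1.3²) ≈ 1.8.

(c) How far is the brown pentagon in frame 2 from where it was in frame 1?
1.1

The brown pentagon moved from (2.2, 1.1) to (1.3, 0.5), a distance of √(0.9² + 0.6²) ≈ 1.1.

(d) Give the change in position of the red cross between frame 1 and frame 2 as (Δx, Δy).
(0.2, -0.8)

The red cross was at (7.5, 7.5) in frame 1 and (7.7, 6.7) in frame 2.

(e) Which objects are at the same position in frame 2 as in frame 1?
the purple star, the yellow cross, the yellow circle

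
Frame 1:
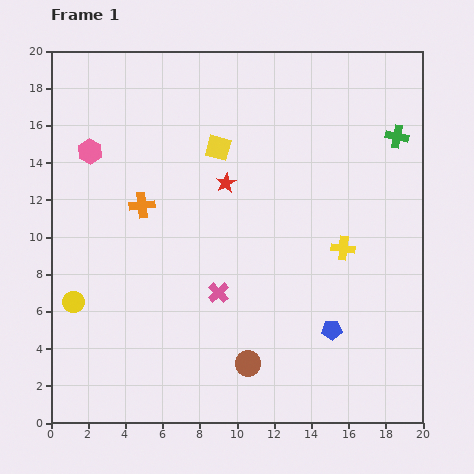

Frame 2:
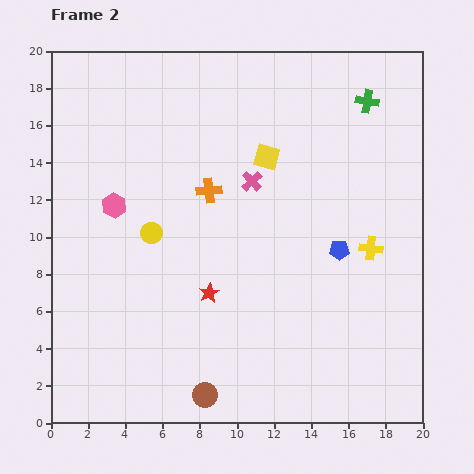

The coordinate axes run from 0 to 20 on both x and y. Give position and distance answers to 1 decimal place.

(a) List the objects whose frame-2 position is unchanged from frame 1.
none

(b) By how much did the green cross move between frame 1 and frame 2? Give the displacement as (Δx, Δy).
(-1.6, 1.9)

The green cross was at (18.6, 15.4) in frame 1 and (17.0, 17.3) in frame 2.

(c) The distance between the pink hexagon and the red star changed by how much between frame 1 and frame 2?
-0.6

Distance in frame 1: 7.5. Distance in frame 2: 6.9.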